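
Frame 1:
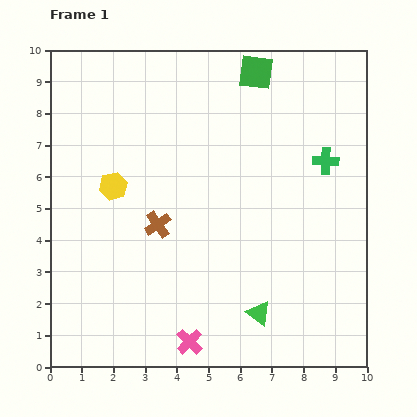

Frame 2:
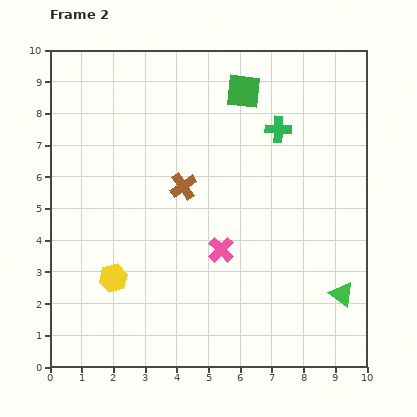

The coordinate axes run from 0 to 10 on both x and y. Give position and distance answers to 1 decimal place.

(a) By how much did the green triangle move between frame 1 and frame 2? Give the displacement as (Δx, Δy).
(2.6, 0.6)

The green triangle was at (6.6, 1.7) in frame 1 and (9.2, 2.3) in frame 2.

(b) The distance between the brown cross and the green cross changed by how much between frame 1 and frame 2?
-2.2

Distance in frame 1: 5.7. Distance in frame 2: 3.5.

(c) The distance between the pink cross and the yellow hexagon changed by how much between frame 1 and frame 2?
-2.0

Distance in frame 1: 5.5. Distance in frame 2: 3.5.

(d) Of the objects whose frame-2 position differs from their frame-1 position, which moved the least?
the green square

(moved 0.7)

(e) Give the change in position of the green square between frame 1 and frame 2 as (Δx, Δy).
(-0.4, -0.6)

The green square was at (6.5, 9.3) in frame 1 and (6.1, 8.7) in frame 2.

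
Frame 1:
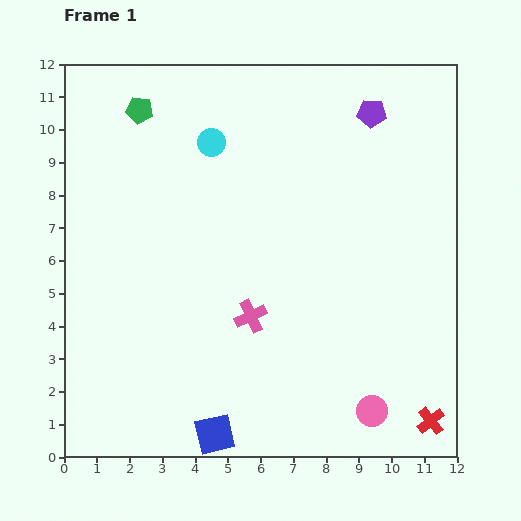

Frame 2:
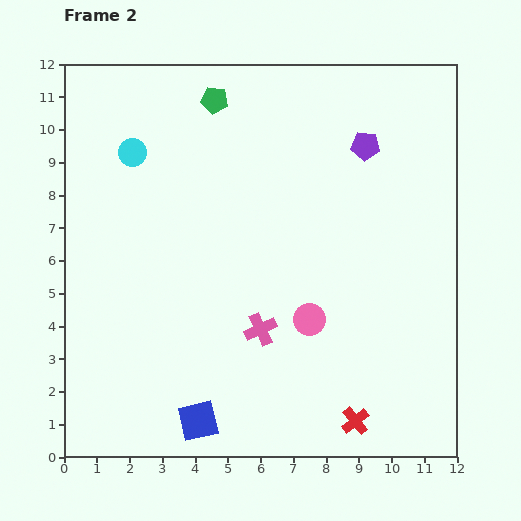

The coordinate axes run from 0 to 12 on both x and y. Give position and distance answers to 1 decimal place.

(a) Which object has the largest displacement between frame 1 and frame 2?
the pink circle

(moved 3.4; next 2.4)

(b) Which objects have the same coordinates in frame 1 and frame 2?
none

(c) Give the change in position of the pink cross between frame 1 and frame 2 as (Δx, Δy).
(0.3, -0.4)

The pink cross was at (5.7, 4.3) in frame 1 and (6.0, 3.9) in frame 2.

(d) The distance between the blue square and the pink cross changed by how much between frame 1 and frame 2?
-0.4

Distance in frame 1: 3.8. Distance in frame 2: 3.4.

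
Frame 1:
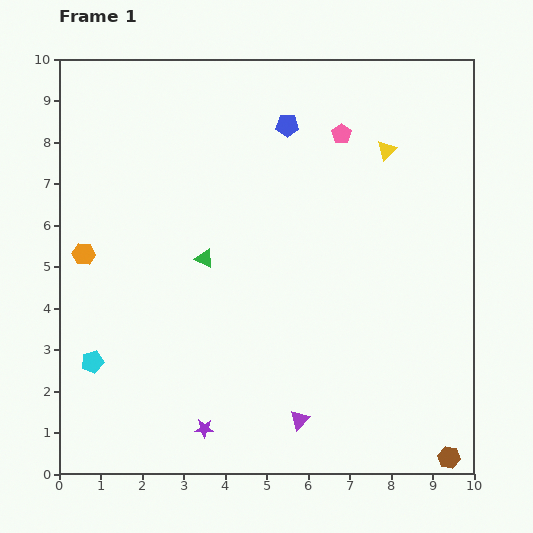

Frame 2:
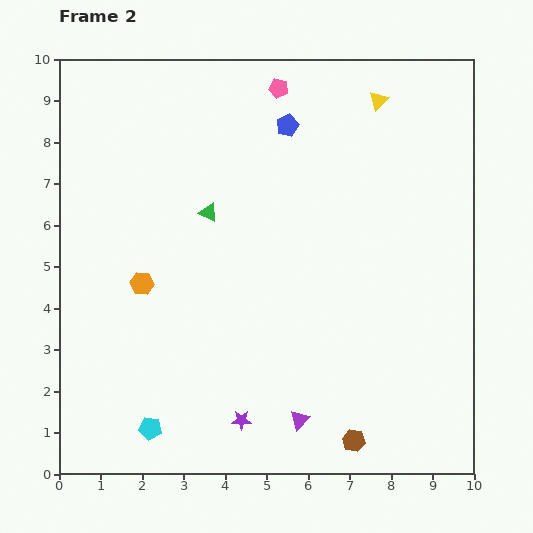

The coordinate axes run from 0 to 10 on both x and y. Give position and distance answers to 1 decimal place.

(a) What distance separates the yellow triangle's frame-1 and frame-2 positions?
1.2

The yellow triangle moved from (7.9, 7.8) to (7.7, 9.0), a distance of √(0.2² + 1.2²) ≈ 1.2.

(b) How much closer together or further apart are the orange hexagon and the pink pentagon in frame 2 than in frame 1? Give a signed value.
-1.1

Distance in frame 1: 6.8. Distance in frame 2: 5.7.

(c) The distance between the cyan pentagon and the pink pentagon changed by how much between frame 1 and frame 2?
+0.7

Distance in frame 1: 8.1. Distance in frame 2: 8.8.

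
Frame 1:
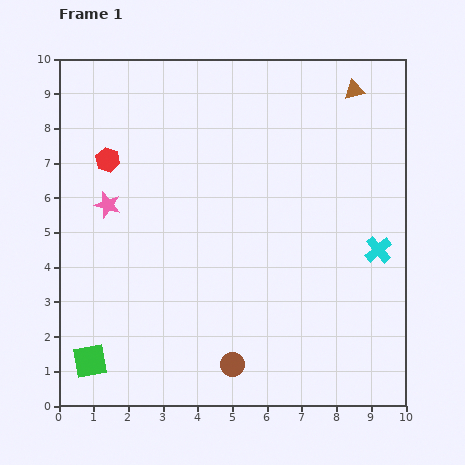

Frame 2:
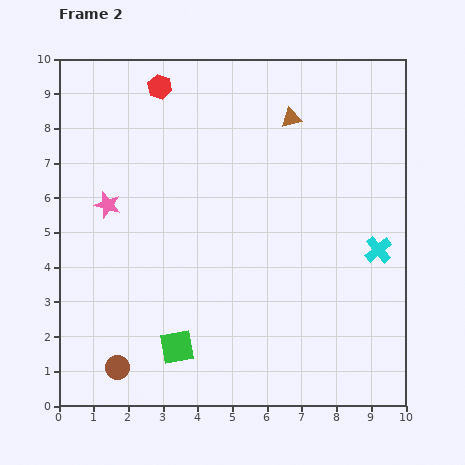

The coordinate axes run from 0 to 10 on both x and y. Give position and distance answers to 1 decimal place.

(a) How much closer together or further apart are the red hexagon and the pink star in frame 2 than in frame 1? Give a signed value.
+2.4

Distance in frame 1: 1.3. Distance in frame 2: 3.7.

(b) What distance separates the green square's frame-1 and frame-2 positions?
2.5

The green square moved from (0.9, 1.3) to (3.4, 1.7), a distance of √(2.5² + 0.4²) ≈ 2.5.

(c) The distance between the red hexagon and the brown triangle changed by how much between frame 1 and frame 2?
-3.5

Distance in frame 1: 7.4. Distance in frame 2: 3.9.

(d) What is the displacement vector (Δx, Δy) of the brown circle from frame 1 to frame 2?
(-3.3, -0.1)

The brown circle was at (5.0, 1.2) in frame 1 and (1.7, 1.1) in frame 2.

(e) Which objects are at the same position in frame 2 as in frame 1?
the cyan cross, the pink star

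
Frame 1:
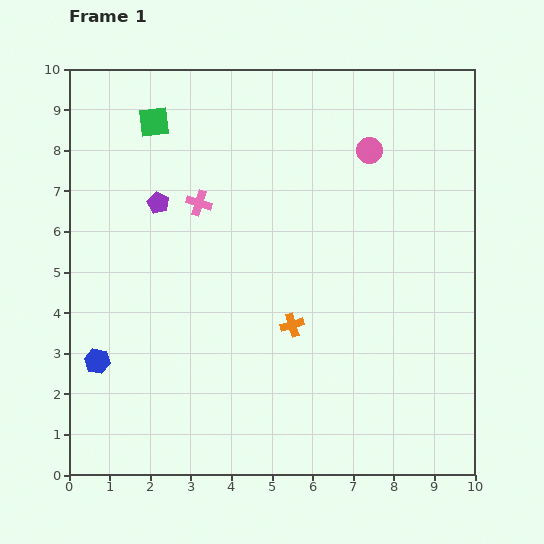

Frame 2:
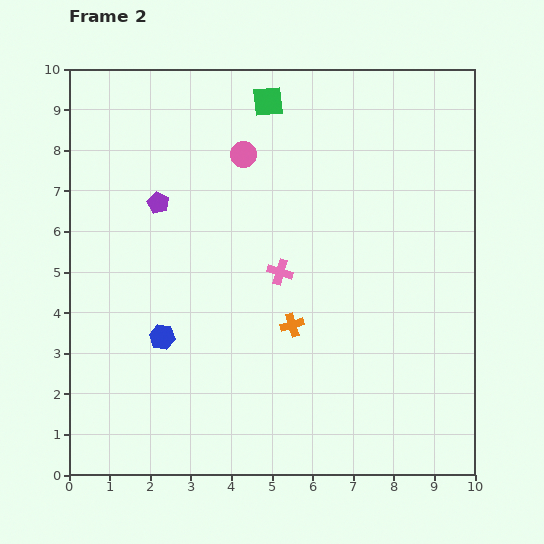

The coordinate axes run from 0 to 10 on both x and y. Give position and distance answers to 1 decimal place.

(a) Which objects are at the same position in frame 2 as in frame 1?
the purple pentagon, the orange cross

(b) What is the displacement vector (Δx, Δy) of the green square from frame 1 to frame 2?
(2.8, 0.5)

The green square was at (2.1, 8.7) in frame 1 and (4.9, 9.2) in frame 2.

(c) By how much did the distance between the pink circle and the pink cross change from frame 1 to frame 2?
-1.4

Distance in frame 1: 4.4. Distance in frame 2: 3.0.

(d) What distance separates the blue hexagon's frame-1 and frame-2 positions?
1.7

The blue hexagon moved from (0.7, 2.8) to (2.3, 3.4), a distance of √(1.6² + 0.6²) ≈ 1.7.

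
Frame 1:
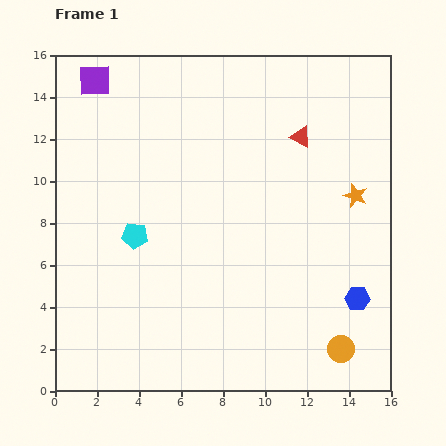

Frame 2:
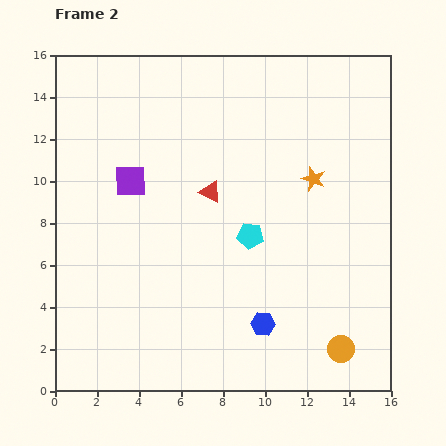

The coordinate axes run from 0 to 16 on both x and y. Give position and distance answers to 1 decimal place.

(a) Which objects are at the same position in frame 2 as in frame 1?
the orange circle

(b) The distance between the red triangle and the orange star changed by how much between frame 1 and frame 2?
+1.1

Distance in frame 1: 3.8. Distance in frame 2: 4.9.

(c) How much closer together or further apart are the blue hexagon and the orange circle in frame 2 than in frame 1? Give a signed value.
+1.4

Distance in frame 1: 2.5. Distance in frame 2: 3.9.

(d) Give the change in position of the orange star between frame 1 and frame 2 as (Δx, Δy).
(-2.0, 0.8)

The orange star was at (14.3, 9.3) in frame 1 and (12.3, 10.1) in frame 2.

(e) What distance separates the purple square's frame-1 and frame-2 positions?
5.1

The purple square moved from (1.9, 14.8) to (3.6, 10.0), a distance of √(1.7² + 4.8²) ≈ 5.1.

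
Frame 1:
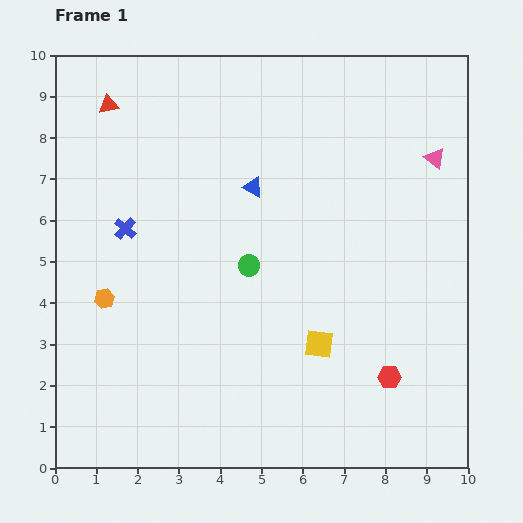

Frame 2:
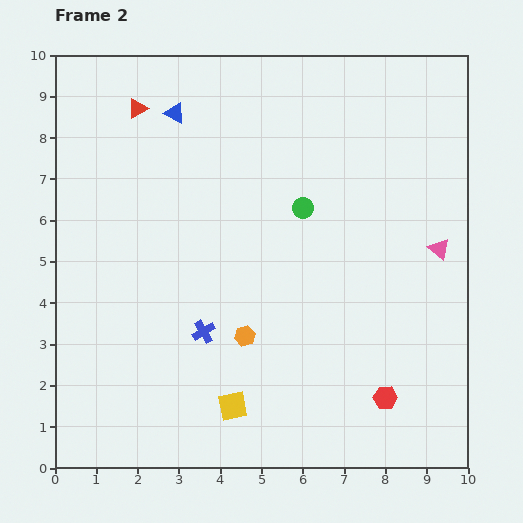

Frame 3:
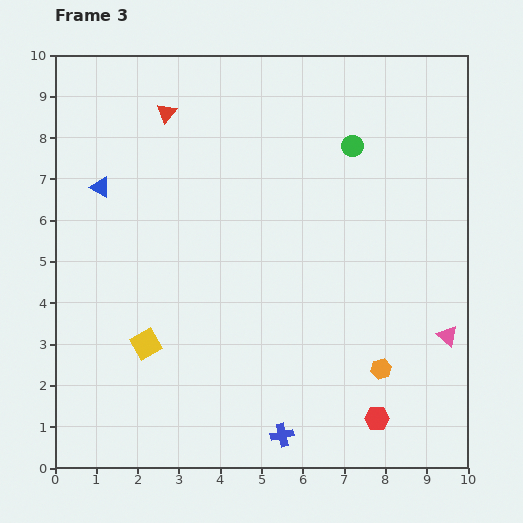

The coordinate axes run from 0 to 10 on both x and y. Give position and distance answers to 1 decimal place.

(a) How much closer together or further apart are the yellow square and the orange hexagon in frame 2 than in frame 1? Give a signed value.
-3.6

Distance in frame 1: 5.3. Distance in frame 2: 1.7.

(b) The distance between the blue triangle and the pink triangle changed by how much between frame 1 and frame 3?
+4.6

Distance in frame 1: 4.5. Distance in frame 3: 9.1.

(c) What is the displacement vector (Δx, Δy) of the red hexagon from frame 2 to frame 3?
(-0.2, -0.5)

The red hexagon was at (8.0, 1.7) in frame 2 and (7.8, 1.2) in frame 3.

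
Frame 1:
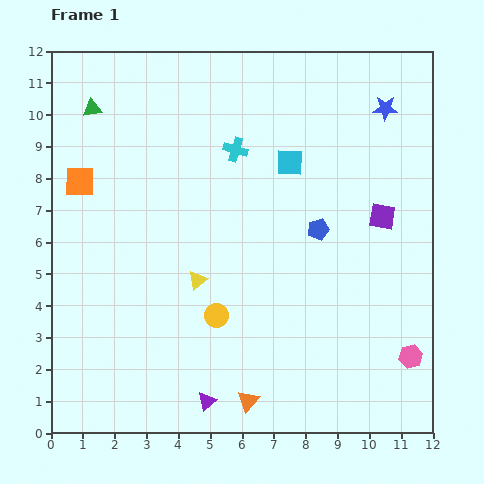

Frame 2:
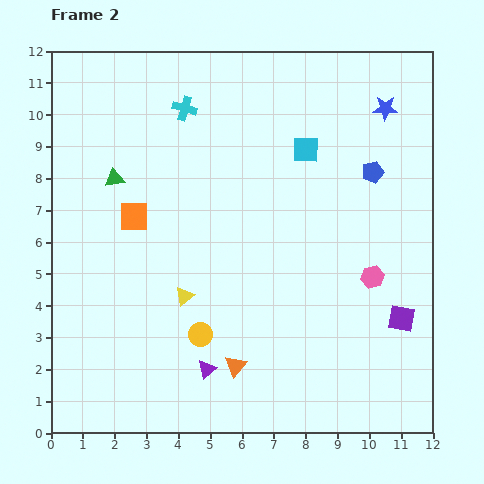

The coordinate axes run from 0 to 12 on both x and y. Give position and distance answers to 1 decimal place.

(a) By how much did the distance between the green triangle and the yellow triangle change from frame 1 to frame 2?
-2.0

Distance in frame 1: 6.3. Distance in frame 2: 4.3.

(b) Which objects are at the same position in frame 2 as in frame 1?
the blue star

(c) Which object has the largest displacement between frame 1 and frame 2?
the purple square

(moved 3.3; next 2.8)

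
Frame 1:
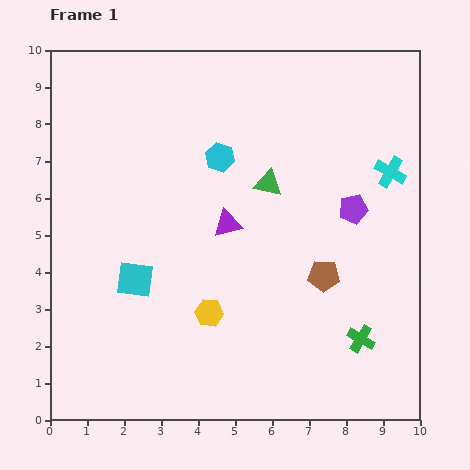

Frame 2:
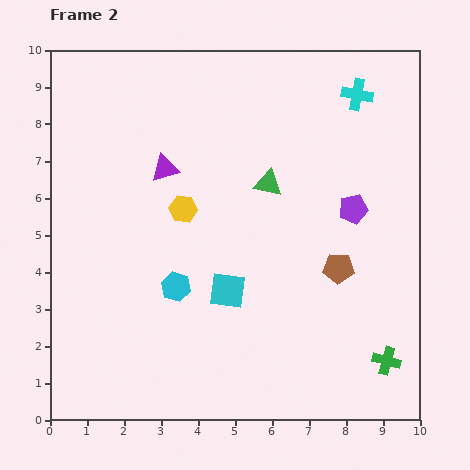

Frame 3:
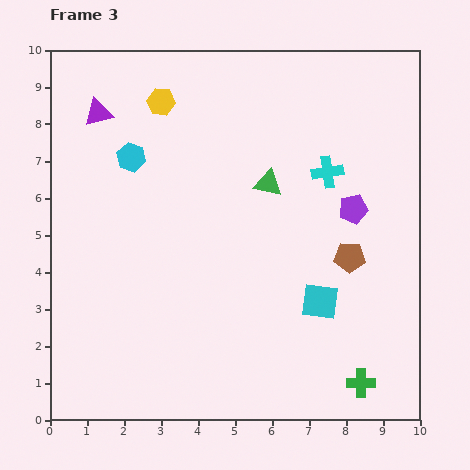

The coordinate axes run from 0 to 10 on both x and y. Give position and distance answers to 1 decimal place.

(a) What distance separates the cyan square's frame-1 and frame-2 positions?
2.5

The cyan square moved from (2.3, 3.8) to (4.8, 3.5), a distance of √(2.5² + 0.3²) ≈ 2.5.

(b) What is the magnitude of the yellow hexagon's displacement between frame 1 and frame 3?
5.8

The yellow hexagon moved from (4.3, 2.9) to (3.0, 8.6), a distance of √(1.3² + 5.7²) ≈ 5.8.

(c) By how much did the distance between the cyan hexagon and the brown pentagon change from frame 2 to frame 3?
+2.1

Distance in frame 2: 4.4. Distance in frame 3: 6.5.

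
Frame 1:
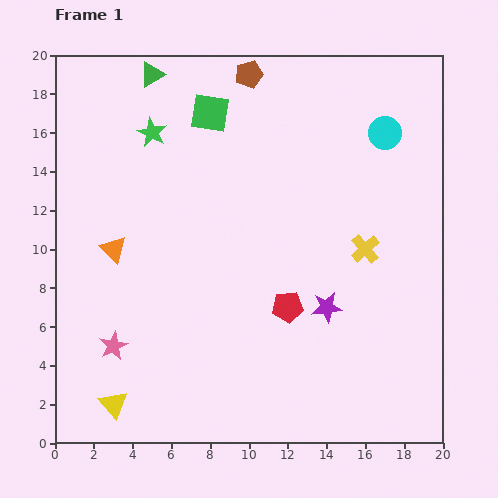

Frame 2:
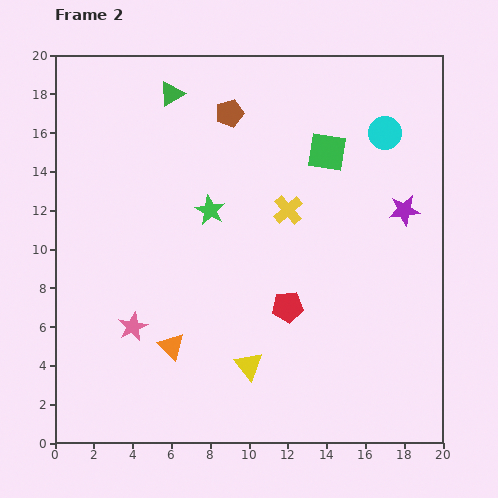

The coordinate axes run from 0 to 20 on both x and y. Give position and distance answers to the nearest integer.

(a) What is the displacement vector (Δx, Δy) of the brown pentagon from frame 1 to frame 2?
(-1, -2)

The brown pentagon was at (10, 19) in frame 1 and (9, 17) in frame 2.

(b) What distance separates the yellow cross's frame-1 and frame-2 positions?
4

The yellow cross moved from (16, 10) to (12, 12), a distance of √(4² + 2²) ≈ 4.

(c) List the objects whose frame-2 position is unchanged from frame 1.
the red pentagon, the cyan circle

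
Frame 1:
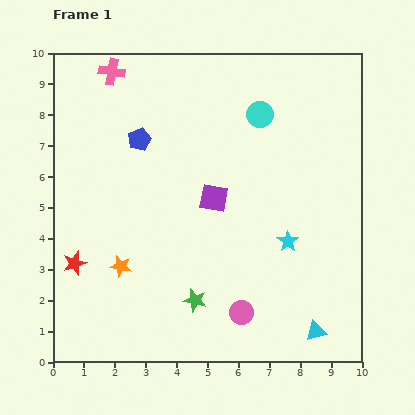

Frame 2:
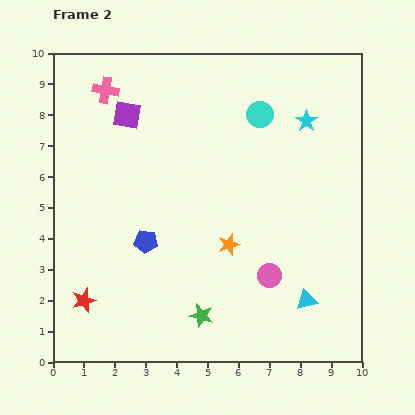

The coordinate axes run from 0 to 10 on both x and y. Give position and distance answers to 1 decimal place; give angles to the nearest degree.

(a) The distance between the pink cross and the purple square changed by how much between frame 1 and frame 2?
-4.2

Distance in frame 1: 5.3. Distance in frame 2: 1.1.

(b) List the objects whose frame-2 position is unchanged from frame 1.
the cyan circle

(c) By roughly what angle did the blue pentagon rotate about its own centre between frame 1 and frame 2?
30° clockwise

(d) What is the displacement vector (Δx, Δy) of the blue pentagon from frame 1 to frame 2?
(0.2, -3.3)

The blue pentagon was at (2.8, 7.2) in frame 1 and (3.0, 3.9) in frame 2.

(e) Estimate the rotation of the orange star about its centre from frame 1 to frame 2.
28° counter-clockwise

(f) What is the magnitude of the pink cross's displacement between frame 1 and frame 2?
0.6

The pink cross moved from (1.9, 9.4) to (1.7, 8.8), a distance of √(0.2² + 0.6²) ≈ 0.6.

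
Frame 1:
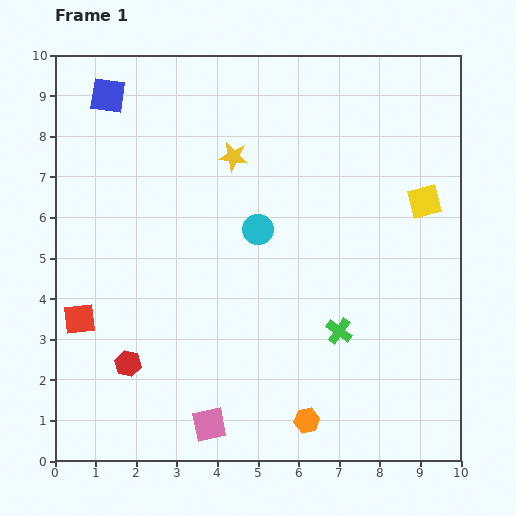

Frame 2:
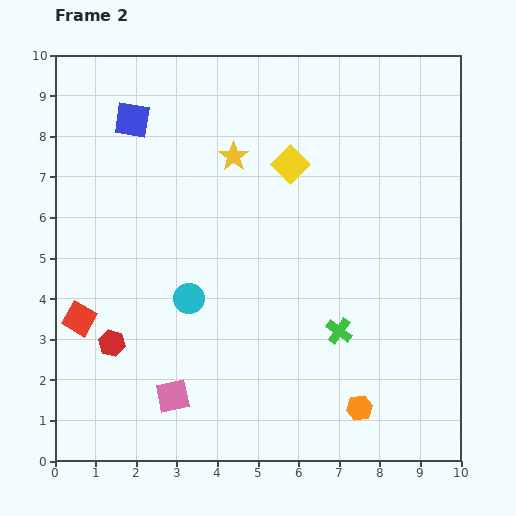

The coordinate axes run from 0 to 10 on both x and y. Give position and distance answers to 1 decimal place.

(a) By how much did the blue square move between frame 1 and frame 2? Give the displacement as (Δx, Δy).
(0.6, -0.6)

The blue square was at (1.3, 9.0) in frame 1 and (1.9, 8.4) in frame 2.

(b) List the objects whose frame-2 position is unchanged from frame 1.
the red square, the green cross, the yellow star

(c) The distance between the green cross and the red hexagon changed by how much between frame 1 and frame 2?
+0.3

Distance in frame 1: 5.3. Distance in frame 2: 5.6.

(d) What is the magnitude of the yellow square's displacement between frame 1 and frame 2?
3.4

The yellow square moved from (9.1, 6.4) to (5.8, 7.3), a distance of √(3.3² + 0.9²) ≈ 3.4.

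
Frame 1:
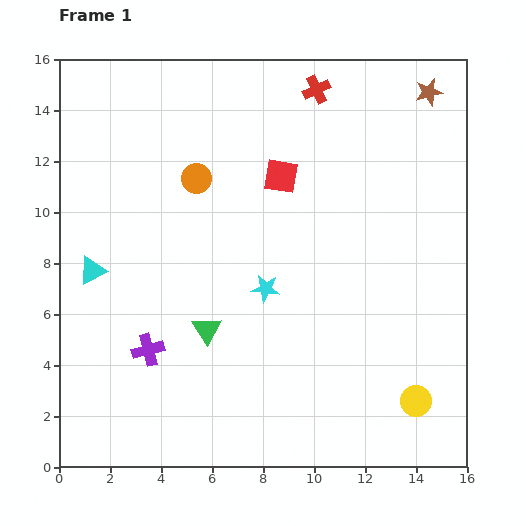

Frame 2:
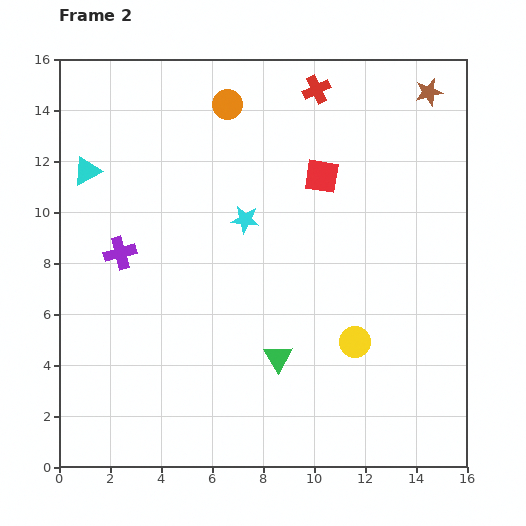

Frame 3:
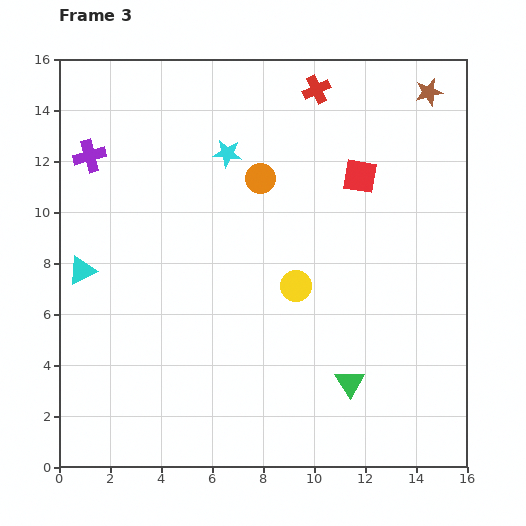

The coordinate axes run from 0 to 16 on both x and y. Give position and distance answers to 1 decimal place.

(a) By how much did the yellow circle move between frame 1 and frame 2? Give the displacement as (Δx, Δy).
(-2.4, 2.3)

The yellow circle was at (14.0, 2.6) in frame 1 and (11.6, 4.9) in frame 2.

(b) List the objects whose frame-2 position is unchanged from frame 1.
the brown star, the red cross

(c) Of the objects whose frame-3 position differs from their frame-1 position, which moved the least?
the cyan triangle

(moved 0.4)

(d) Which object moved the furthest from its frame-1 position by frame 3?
the purple cross

(moved 7.9; next 6.5)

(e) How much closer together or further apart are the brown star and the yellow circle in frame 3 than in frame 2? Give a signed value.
-1.0

Distance in frame 2: 10.2. Distance in frame 3: 9.2.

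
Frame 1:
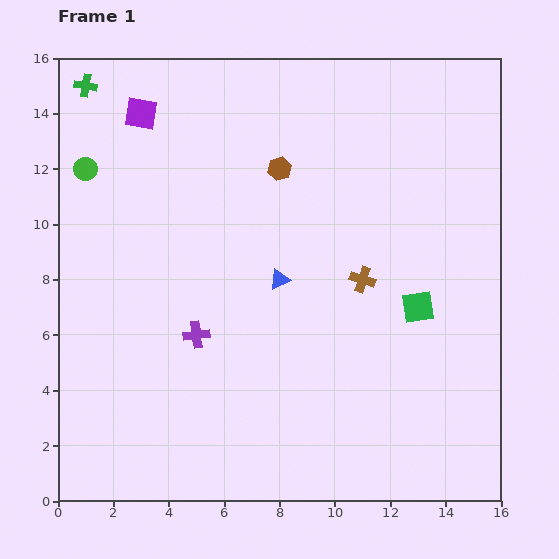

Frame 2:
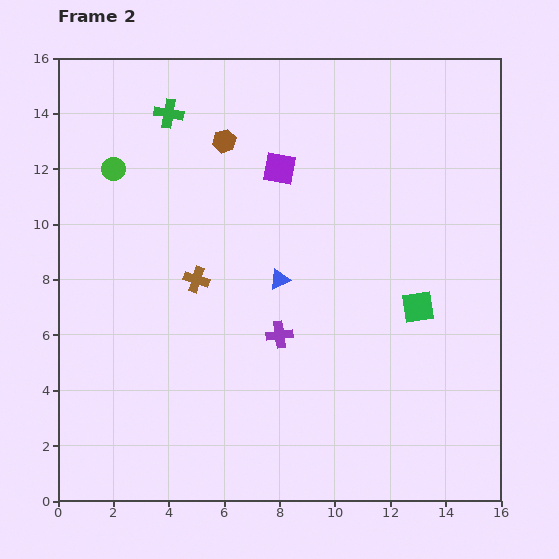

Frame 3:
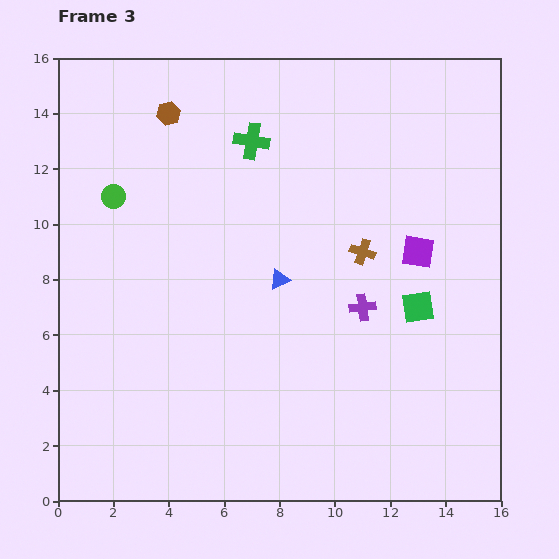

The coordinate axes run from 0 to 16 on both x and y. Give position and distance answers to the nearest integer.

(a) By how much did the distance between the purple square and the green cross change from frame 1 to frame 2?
+2

Distance in frame 1: 2. Distance in frame 2: 4.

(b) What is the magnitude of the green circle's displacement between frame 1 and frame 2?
1

The green circle moved from (1, 12) to (2, 12), a distance of √(1² + 0²) ≈ 1.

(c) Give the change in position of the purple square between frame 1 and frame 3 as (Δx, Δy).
(10, -5)

The purple square was at (3, 14) in frame 1 and (13, 9) in frame 3.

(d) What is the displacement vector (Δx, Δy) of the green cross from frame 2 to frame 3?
(3, -1)

The green cross was at (4, 14) in frame 2 and (7, 13) in frame 3.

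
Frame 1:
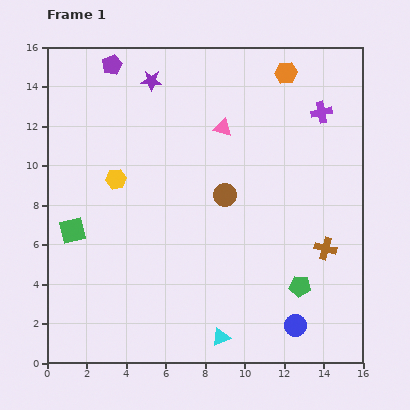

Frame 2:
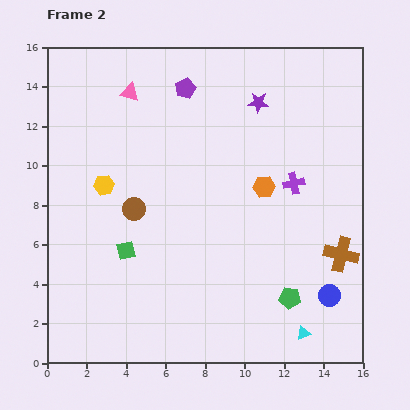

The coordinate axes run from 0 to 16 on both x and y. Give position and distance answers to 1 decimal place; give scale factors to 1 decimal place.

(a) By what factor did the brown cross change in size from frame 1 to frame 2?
1.6×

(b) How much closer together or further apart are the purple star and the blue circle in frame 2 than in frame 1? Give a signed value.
-4.0

Distance in frame 1: 14.4. Distance in frame 2: 10.4.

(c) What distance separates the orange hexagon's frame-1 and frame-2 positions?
5.9

The orange hexagon moved from (12.1, 14.7) to (11.0, 8.9), a distance of √(1.1² + 5.8²) ≈ 5.9.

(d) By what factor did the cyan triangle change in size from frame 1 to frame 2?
0.8×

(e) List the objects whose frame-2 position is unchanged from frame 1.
none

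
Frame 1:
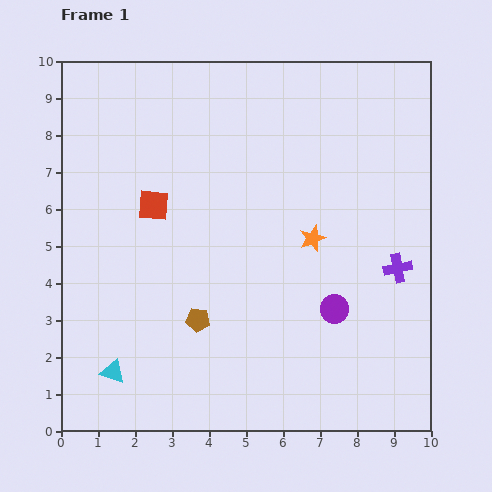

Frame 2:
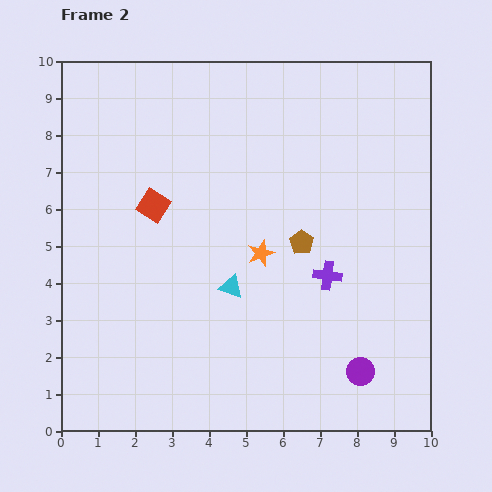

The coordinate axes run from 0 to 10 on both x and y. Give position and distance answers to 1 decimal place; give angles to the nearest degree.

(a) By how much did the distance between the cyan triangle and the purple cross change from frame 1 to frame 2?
-5.6

Distance in frame 1: 8.2. Distance in frame 2: 2.6.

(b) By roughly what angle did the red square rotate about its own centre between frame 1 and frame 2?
27° clockwise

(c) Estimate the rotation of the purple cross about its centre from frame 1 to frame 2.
19° clockwise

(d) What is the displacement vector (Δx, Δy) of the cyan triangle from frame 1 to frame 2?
(3.2, 2.3)

The cyan triangle was at (1.4, 1.6) in frame 1 and (4.6, 3.9) in frame 2.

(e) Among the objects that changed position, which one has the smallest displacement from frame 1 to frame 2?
the orange star

(moved 1.5)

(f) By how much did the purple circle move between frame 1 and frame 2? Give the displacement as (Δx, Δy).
(0.7, -1.7)

The purple circle was at (7.4, 3.3) in frame 1 and (8.1, 1.6) in frame 2.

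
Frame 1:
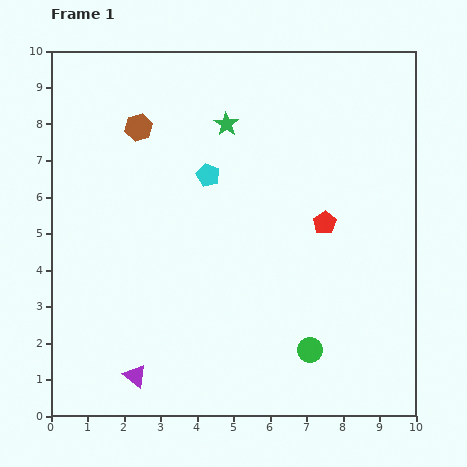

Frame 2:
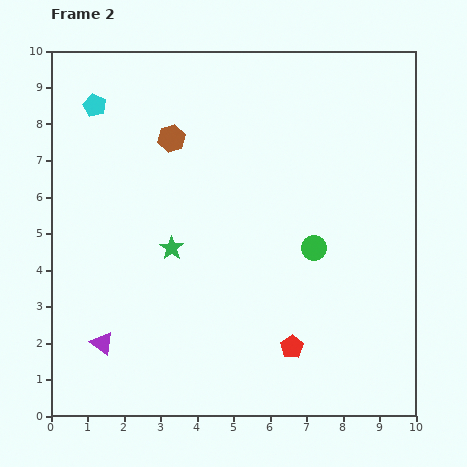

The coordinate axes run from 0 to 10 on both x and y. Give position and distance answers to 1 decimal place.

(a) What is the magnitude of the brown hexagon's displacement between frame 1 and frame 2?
0.9

The brown hexagon moved from (2.4, 7.9) to (3.3, 7.6), a distance of √(0.9² + 0.3²) ≈ 0.9.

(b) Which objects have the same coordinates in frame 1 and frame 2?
none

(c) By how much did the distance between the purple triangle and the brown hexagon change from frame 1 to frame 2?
-0.9

Distance in frame 1: 6.8. Distance in frame 2: 5.9.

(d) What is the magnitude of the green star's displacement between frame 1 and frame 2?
3.7

The green star moved from (4.8, 8.0) to (3.3, 4.6), a distance of √(1.5² + 3.4²) ≈ 3.7.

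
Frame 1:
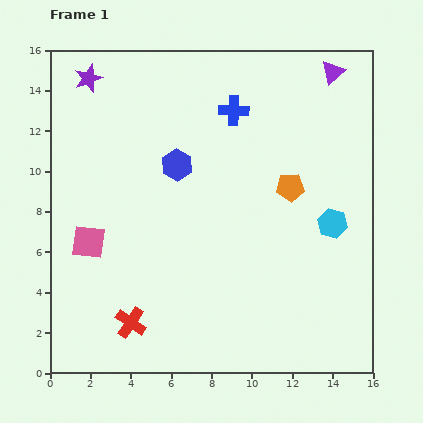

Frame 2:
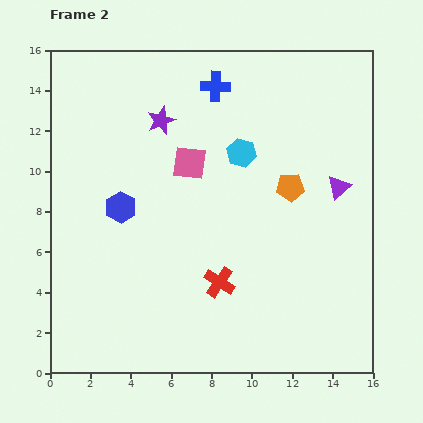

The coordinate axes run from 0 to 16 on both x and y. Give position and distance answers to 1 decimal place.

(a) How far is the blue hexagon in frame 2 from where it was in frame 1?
3.5

The blue hexagon moved from (6.3, 10.3) to (3.5, 8.2), a distance of √(2.8² + 2.1²) ≈ 3.5.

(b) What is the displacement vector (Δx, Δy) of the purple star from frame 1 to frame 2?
(3.6, -2.1)

The purple star was at (1.9, 14.6) in frame 1 and (5.5, 12.5) in frame 2.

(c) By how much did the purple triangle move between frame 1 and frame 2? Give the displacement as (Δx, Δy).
(0.3, -5.7)

The purple triangle was at (14.0, 14.9) in frame 1 and (14.3, 9.2) in frame 2.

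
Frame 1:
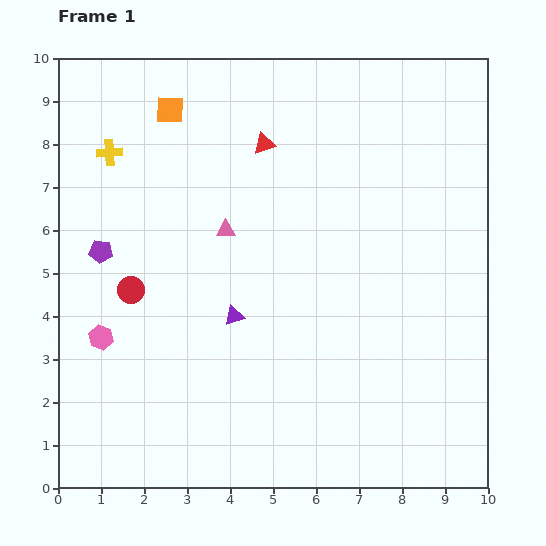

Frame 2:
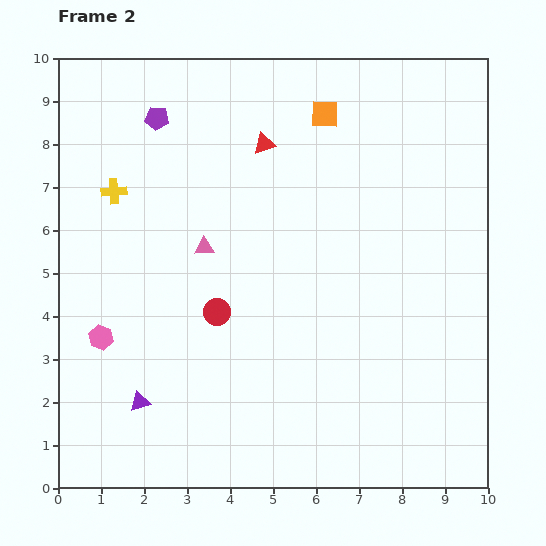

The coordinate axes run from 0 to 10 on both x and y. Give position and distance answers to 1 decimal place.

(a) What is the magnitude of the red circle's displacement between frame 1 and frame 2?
2.1

The red circle moved from (1.7, 4.6) to (3.7, 4.1), a distance of √(2.0² + 0.5²) ≈ 2.1.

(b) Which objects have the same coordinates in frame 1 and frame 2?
the pink hexagon, the red triangle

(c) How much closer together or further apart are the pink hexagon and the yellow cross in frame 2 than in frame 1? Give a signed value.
-0.9

Distance in frame 1: 4.3. Distance in frame 2: 3.4.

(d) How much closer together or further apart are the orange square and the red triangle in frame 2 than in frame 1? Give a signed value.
-0.7

Distance in frame 1: 2.3. Distance in frame 2: 1.6.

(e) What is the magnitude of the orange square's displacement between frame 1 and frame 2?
3.6

The orange square moved from (2.6, 8.8) to (6.2, 8.7), a distance of √(3.6² + 0.1²) ≈ 3.6.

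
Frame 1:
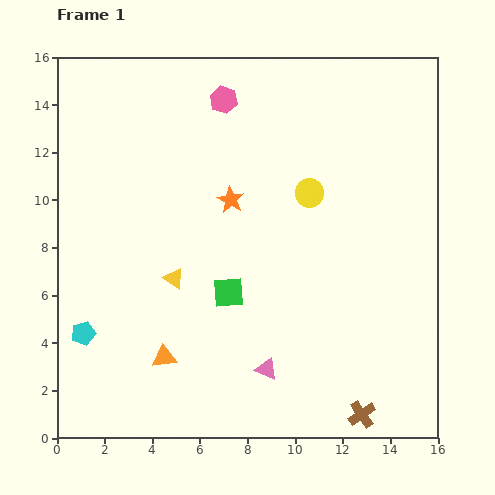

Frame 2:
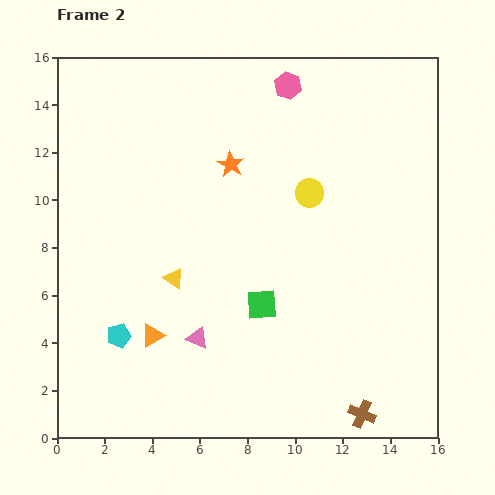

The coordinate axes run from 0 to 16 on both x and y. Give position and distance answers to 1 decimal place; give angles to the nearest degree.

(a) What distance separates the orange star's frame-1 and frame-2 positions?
1.5

The orange star moved from (7.3, 10.0) to (7.3, 11.5), a distance of √(0.0² + 1.5²) ≈ 1.5.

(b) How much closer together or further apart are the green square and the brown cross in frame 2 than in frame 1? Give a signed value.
-1.4

Distance in frame 1: 7.6. Distance in frame 2: 6.2.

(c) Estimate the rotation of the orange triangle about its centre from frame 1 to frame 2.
23° counter-clockwise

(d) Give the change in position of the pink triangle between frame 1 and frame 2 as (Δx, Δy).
(-2.9, 1.3)

The pink triangle was at (8.8, 2.9) in frame 1 and (5.9, 4.2) in frame 2.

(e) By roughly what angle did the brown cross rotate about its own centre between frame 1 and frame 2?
33° counter-clockwise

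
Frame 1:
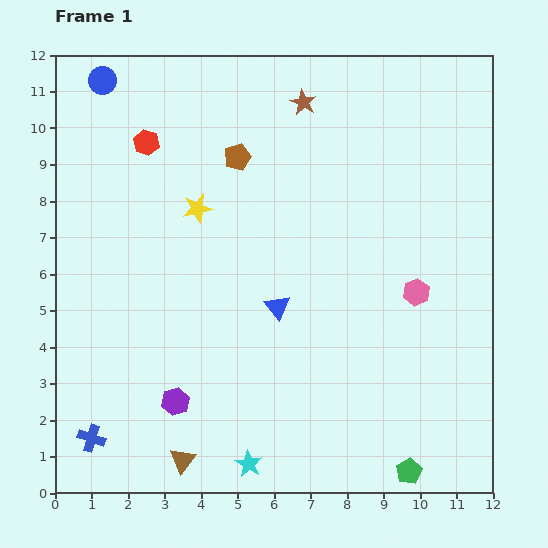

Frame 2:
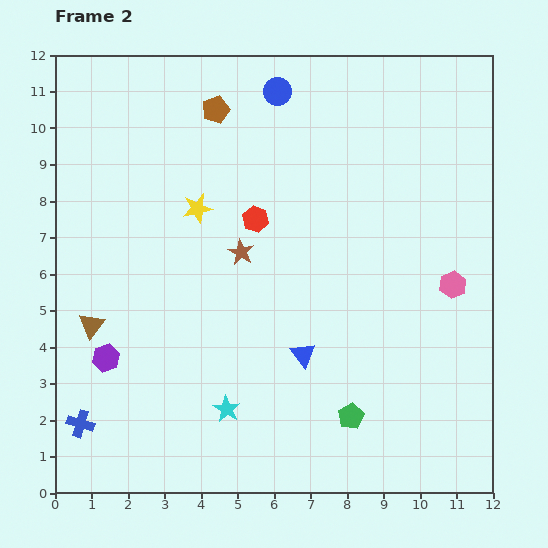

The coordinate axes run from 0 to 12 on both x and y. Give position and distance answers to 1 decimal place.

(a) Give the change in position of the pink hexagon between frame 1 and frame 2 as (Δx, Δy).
(1.0, 0.2)

The pink hexagon was at (9.9, 5.5) in frame 1 and (10.9, 5.7) in frame 2.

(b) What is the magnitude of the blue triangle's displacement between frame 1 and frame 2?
1.5

The blue triangle moved from (6.1, 5.1) to (6.8, 3.8), a distance of √(0.7² + 1.3²) ≈ 1.5.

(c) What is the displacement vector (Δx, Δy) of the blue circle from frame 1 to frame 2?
(4.8, -0.3)

The blue circle was at (1.3, 11.3) in frame 1 and (6.1, 11.0) in frame 2.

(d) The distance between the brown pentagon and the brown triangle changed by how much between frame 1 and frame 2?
-1.6

Distance in frame 1: 8.4. Distance in frame 2: 6.8.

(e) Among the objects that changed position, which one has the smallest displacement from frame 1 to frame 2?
the blue cross

(moved 0.5)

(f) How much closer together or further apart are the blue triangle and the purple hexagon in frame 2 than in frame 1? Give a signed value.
+1.6

Distance in frame 1: 3.8. Distance in frame 2: 5.4.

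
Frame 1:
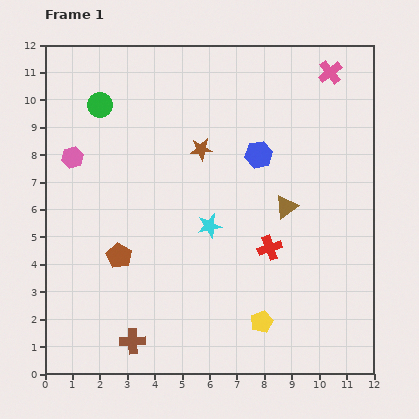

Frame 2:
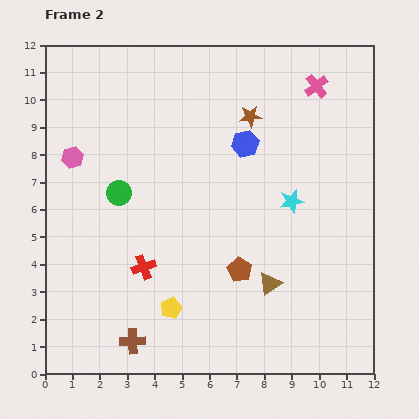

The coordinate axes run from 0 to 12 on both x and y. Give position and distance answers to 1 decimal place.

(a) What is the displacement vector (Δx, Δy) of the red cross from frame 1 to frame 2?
(-4.6, -0.7)

The red cross was at (8.2, 4.6) in frame 1 and (3.6, 3.9) in frame 2.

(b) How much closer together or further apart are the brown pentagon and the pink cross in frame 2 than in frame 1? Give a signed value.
-2.9

Distance in frame 1: 10.2. Distance in frame 2: 7.3.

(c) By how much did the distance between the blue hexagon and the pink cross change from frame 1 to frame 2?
-0.7

Distance in frame 1: 4.0. Distance in frame 2: 3.3.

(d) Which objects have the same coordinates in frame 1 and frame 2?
the pink hexagon, the brown cross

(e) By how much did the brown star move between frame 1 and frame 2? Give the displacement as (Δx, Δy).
(1.8, 1.2)

The brown star was at (5.7, 8.2) in frame 1 and (7.5, 9.4) in frame 2.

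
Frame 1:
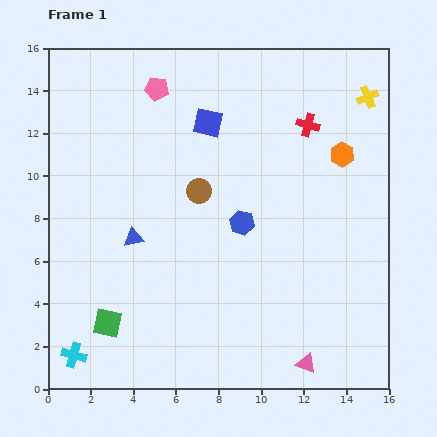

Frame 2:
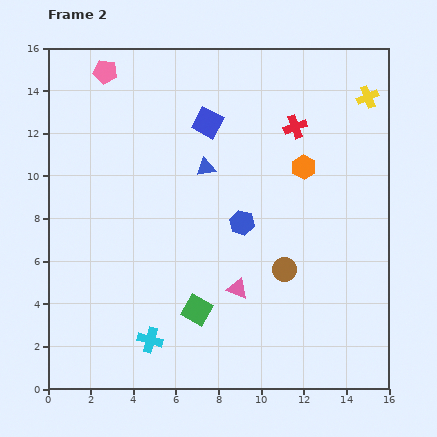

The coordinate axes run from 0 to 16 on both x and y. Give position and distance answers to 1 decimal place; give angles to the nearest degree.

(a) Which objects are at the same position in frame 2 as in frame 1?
the yellow cross, the blue square, the blue hexagon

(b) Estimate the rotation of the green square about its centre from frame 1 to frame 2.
18° clockwise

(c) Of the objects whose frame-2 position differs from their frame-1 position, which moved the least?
the red cross

(moved 0.6)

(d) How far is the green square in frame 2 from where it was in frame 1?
4.2

The green square moved from (2.8, 3.1) to (7.0, 3.7), a distance of √(4.2² + 0.6²) ≈ 4.2.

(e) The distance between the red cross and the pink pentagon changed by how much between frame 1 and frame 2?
+2.0

Distance in frame 1: 7.3. Distance in frame 2: 9.3.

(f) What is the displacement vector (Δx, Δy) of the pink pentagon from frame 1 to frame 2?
(-2.4, 0.8)

The pink pentagon was at (5.1, 14.1) in frame 1 and (2.7, 14.9) in frame 2.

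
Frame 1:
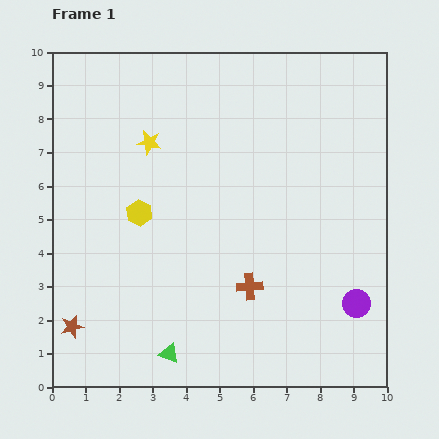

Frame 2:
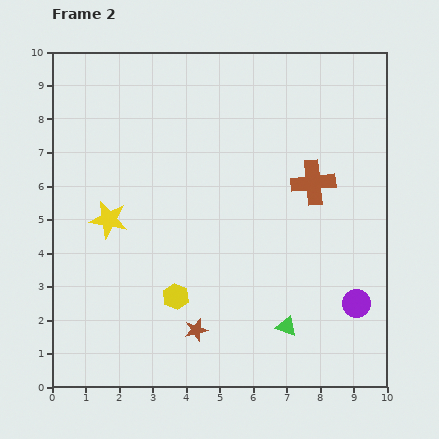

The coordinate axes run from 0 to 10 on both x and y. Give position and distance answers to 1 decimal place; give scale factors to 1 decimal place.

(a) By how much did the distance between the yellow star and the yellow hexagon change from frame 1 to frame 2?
+0.9

Distance in frame 1: 2.1. Distance in frame 2: 3.0.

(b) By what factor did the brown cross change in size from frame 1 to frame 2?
1.7×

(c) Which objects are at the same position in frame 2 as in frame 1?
the purple circle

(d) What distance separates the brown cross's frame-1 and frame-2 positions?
3.6

The brown cross moved from (5.9, 3.0) to (7.8, 6.1), a distance of √(1.9² + 3.1²) ≈ 3.6.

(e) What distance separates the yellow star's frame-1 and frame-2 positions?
2.6

The yellow star moved from (2.9, 7.3) to (1.7, 5.0), a distance of √(1.2² + 2.3²) ≈ 2.6.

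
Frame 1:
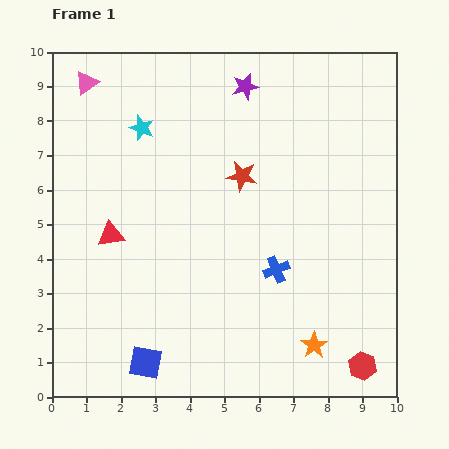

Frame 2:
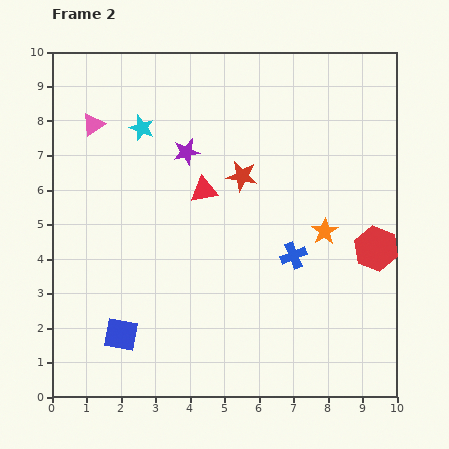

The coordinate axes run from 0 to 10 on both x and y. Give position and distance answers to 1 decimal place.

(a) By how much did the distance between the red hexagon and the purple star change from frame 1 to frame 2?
-2.6

Distance in frame 1: 8.8. Distance in frame 2: 6.2.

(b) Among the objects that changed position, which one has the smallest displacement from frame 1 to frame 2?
the blue cross

(moved 0.6)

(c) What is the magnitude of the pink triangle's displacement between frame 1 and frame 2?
1.2

The pink triangle moved from (1.0, 9.1) to (1.2, 7.9), a distance of √(0.2² + 1.2²) ≈ 1.2.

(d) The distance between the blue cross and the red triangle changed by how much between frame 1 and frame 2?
-1.7

Distance in frame 1: 4.9. Distance in frame 2: 3.2.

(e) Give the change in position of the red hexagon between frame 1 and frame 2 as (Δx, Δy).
(0.4, 3.4)

The red hexagon was at (9.0, 0.9) in frame 1 and (9.4, 4.3) in frame 2.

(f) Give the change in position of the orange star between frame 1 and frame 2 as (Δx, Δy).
(0.3, 3.3)

The orange star was at (7.6, 1.5) in frame 1 and (7.9, 4.8) in frame 2.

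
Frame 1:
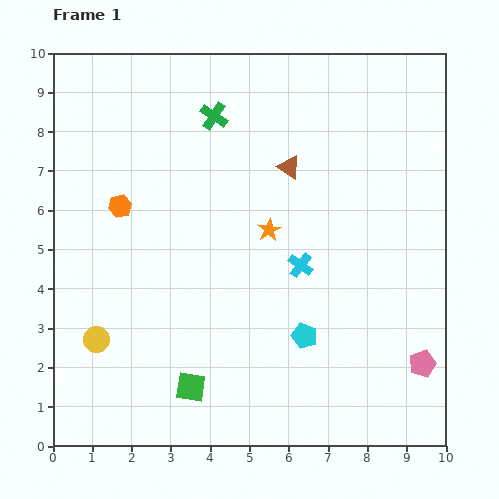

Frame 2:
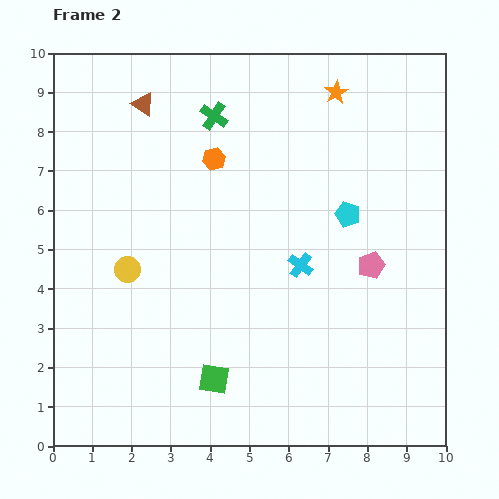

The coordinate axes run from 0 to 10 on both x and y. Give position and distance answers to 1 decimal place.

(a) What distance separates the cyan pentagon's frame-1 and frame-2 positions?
3.3

The cyan pentagon moved from (6.4, 2.8) to (7.5, 5.9), a distance of √(1.1² + 3.1²) ≈ 3.3.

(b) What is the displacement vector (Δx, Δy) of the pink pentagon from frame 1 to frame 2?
(-1.3, 2.5)

The pink pentagon was at (9.4, 2.1) in frame 1 and (8.1, 4.6) in frame 2.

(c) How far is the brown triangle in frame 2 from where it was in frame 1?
4.0

The brown triangle moved from (6.0, 7.1) to (2.3, 8.7), a distance of √(3.7² + 1.6²) ≈ 4.0.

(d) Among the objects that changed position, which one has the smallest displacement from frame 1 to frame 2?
the green square

(moved 0.6)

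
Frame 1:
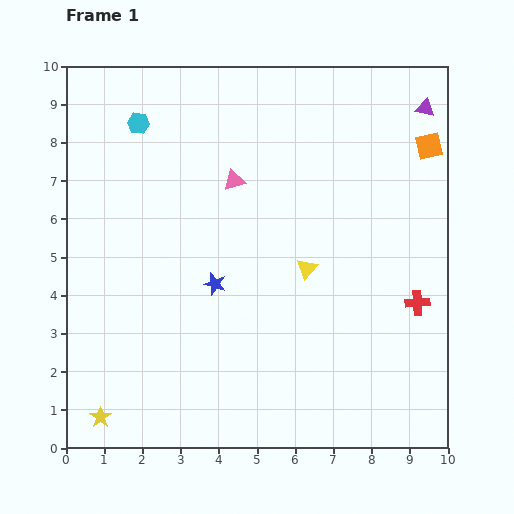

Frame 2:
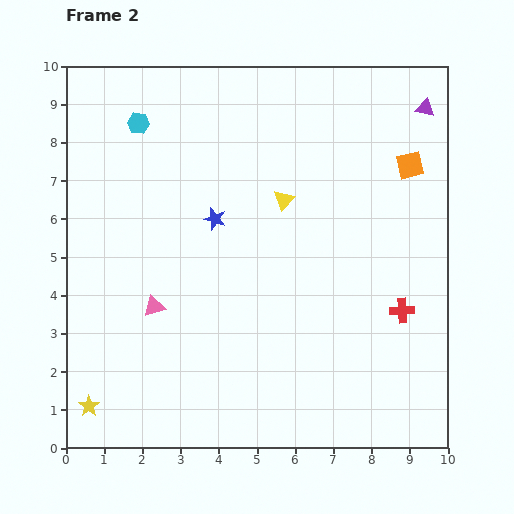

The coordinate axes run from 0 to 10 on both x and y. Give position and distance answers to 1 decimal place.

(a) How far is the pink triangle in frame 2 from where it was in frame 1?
3.9

The pink triangle moved from (4.4, 7.0) to (2.3, 3.7), a distance of √(2.1² + 3.3²) ≈ 3.9.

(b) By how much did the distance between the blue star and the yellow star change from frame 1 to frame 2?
+1.3

Distance in frame 1: 4.6. Distance in frame 2: 5.9.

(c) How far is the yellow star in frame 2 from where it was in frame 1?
0.4

The yellow star moved from (0.9, 0.8) to (0.6, 1.1), a distance of √(0.3² + 0.3²) ≈ 0.4.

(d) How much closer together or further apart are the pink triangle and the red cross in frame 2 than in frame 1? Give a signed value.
+0.7

Distance in frame 1: 5.8. Distance in frame 2: 6.5.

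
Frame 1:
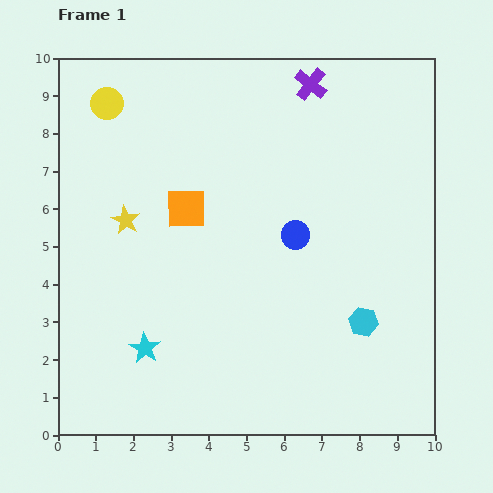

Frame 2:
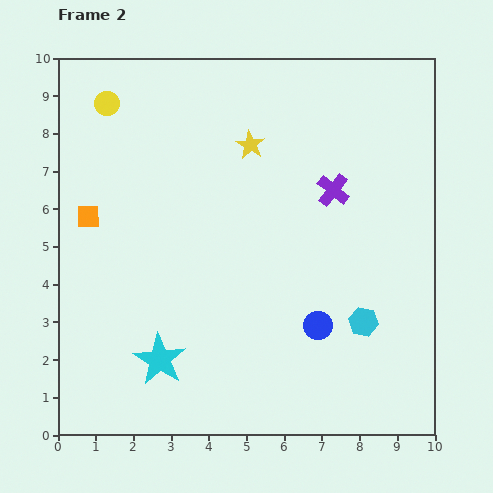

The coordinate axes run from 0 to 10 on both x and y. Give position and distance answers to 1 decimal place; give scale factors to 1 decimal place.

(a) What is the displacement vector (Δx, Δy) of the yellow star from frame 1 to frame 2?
(3.3, 2.0)

The yellow star was at (1.8, 5.7) in frame 1 and (5.1, 7.7) in frame 2.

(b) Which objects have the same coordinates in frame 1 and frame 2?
the cyan hexagon, the yellow circle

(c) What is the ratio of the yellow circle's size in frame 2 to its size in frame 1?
0.8×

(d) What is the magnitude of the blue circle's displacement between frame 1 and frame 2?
2.5

The blue circle moved from (6.3, 5.3) to (6.9, 2.9), a distance of √(0.6² + 2.4²) ≈ 2.5.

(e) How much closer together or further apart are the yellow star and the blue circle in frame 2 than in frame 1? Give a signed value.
+0.6

Distance in frame 1: 4.5. Distance in frame 2: 5.1.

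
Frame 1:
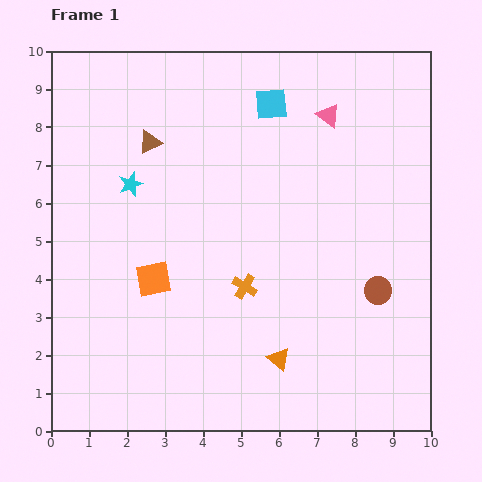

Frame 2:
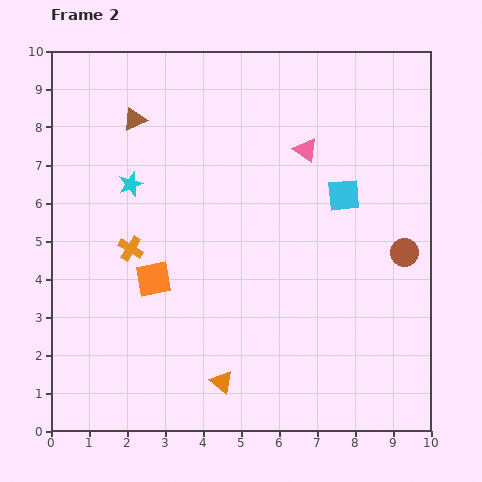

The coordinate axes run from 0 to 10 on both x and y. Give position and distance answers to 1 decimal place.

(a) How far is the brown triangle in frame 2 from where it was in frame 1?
0.7

The brown triangle moved from (2.6, 7.6) to (2.2, 8.2), a distance of √(0.4² + 0.6²) ≈ 0.7.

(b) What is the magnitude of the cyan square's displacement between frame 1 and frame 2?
3.1

The cyan square moved from (5.8, 8.6) to (7.7, 6.2), a distance of √(1.9² + 2.4²) ≈ 3.1.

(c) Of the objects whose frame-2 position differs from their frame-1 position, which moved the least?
the brown triangle

(moved 0.7)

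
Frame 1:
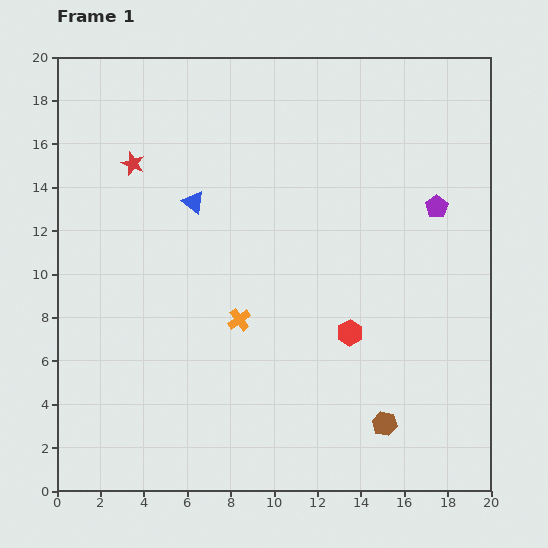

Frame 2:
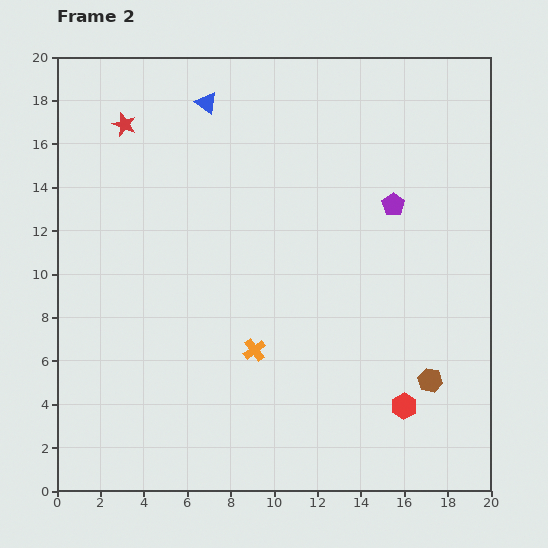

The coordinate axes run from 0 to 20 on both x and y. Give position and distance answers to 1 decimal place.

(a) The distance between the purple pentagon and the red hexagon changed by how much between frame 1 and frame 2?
+2.3

Distance in frame 1: 7.0. Distance in frame 2: 9.3.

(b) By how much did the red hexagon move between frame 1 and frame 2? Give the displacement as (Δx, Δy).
(2.5, -3.4)

The red hexagon was at (13.5, 7.3) in frame 1 and (16.0, 3.9) in frame 2.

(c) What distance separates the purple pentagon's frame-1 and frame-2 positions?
2.0

The purple pentagon moved from (17.5, 13.1) to (15.5, 13.2), a distance of √(2.0² + 0.1²) ≈ 2.0.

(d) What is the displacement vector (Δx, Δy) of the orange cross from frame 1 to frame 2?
(0.7, -1.4)

The orange cross was at (8.4, 7.9) in frame 1 and (9.1, 6.5) in frame 2.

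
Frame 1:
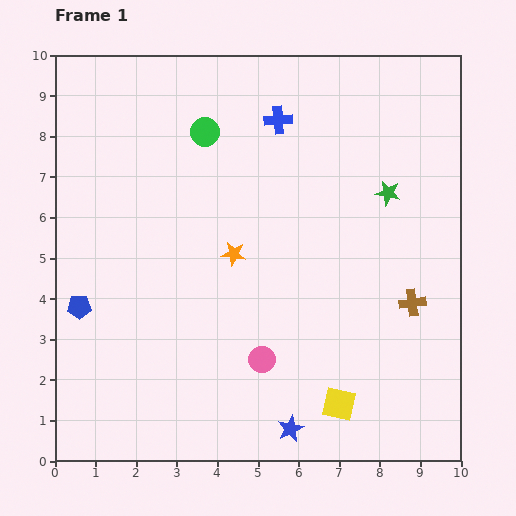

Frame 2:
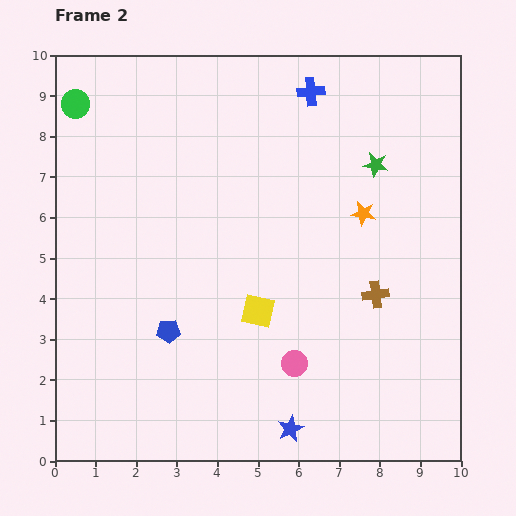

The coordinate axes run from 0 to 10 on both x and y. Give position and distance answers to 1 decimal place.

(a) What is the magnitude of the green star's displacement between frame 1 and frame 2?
0.8

The green star moved from (8.2, 6.6) to (7.9, 7.3), a distance of √(0.3² + 0.7²) ≈ 0.8.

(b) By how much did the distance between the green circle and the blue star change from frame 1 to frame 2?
+2.0

Distance in frame 1: 7.6. Distance in frame 2: 9.6.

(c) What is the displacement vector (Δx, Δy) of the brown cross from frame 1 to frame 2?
(-0.9, 0.2)

The brown cross was at (8.8, 3.9) in frame 1 and (7.9, 4.1) in frame 2.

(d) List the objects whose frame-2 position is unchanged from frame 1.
the blue star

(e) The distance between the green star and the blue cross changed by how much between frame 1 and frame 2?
-0.8

Distance in frame 1: 3.2. Distance in frame 2: 2.4.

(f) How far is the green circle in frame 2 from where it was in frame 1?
3.3

The green circle moved from (3.7, 8.1) to (0.5, 8.8), a distance of √(3.2² + 0.7²) ≈ 3.3.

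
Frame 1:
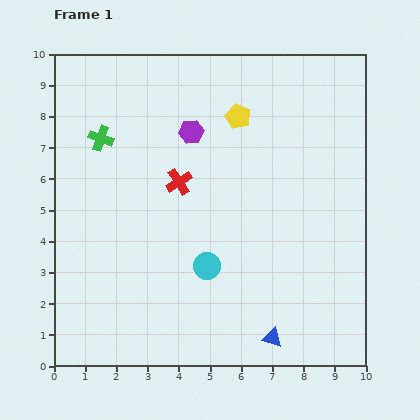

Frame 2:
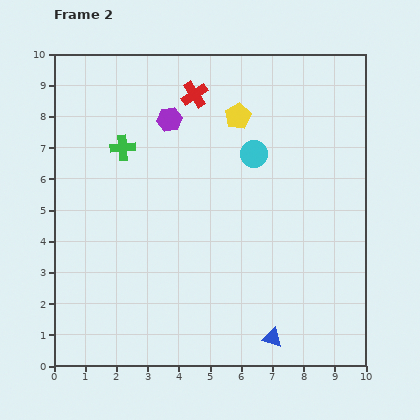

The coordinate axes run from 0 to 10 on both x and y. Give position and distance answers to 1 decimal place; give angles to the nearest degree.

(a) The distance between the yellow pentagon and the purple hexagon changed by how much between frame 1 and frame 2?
+0.6

Distance in frame 1: 1.6. Distance in frame 2: 2.2.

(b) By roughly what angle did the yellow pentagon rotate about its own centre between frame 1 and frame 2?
20° clockwise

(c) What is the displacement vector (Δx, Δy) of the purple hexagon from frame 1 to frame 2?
(-0.7, 0.4)

The purple hexagon was at (4.4, 7.5) in frame 1 and (3.7, 7.9) in frame 2.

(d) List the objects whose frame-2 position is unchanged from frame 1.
the yellow pentagon, the blue triangle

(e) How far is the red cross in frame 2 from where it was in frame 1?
2.8

The red cross moved from (4.0, 5.9) to (4.5, 8.7), a distance of √(0.5² + 2.8²) ≈ 2.8.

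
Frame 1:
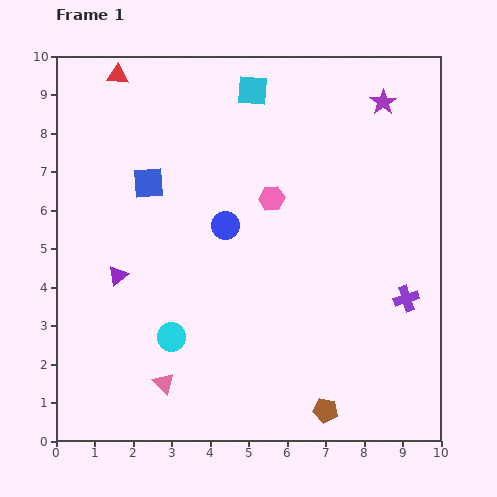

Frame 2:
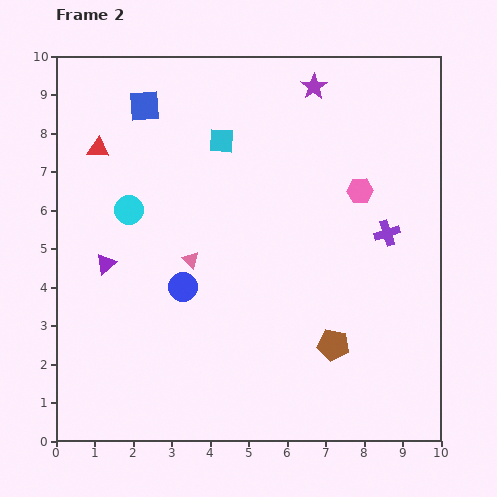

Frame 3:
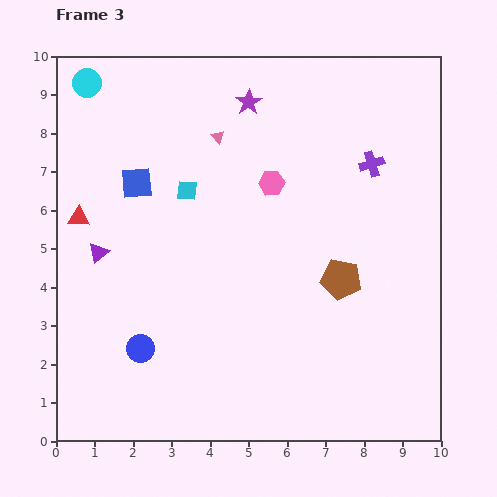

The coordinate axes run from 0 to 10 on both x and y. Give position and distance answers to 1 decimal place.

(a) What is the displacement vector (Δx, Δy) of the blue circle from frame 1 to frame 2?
(-1.1, -1.6)

The blue circle was at (4.4, 5.6) in frame 1 and (3.3, 4.0) in frame 2.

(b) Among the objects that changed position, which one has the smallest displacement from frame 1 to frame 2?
the purple triangle

(moved 0.4)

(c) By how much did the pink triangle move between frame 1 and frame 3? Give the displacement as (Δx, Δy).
(1.4, 6.4)

The pink triangle was at (2.8, 1.5) in frame 1 and (4.2, 7.9) in frame 3.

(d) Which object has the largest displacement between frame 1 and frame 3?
the cyan circle

(moved 7.0; next 6.6)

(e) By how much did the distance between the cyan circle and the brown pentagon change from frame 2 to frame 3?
+1.9

Distance in frame 2: 6.4. Distance in frame 3: 8.3.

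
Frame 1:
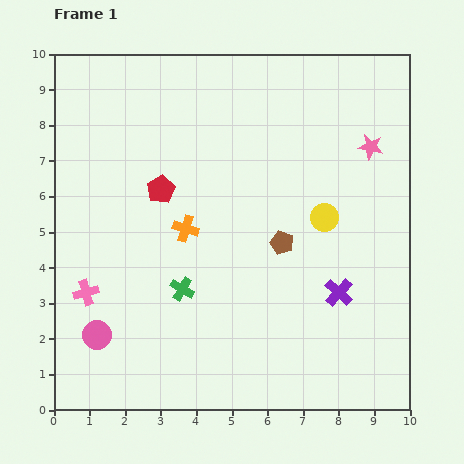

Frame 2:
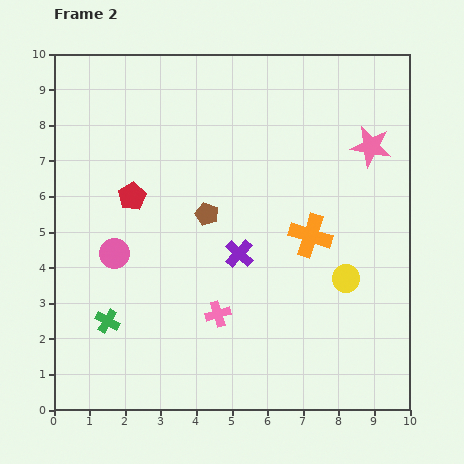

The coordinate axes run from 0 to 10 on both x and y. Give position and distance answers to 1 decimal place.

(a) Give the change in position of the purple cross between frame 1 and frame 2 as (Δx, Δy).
(-2.8, 1.1)

The purple cross was at (8.0, 3.3) in frame 1 and (5.2, 4.4) in frame 2.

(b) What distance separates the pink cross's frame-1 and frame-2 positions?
3.7

The pink cross moved from (0.9, 3.3) to (4.6, 2.7), a distance of √(3.7² + 0.6²) ≈ 3.7.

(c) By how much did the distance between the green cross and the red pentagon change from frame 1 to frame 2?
+0.7

Distance in frame 1: 2.9. Distance in frame 2: 3.6.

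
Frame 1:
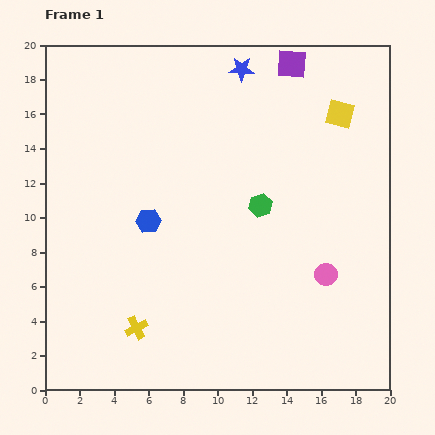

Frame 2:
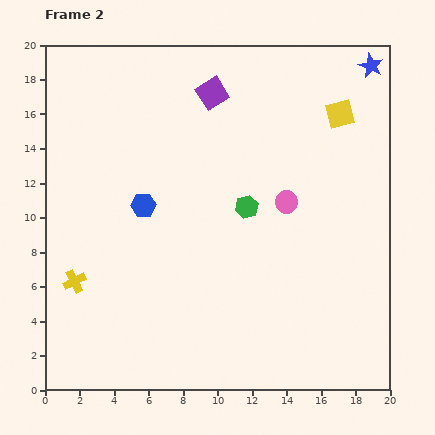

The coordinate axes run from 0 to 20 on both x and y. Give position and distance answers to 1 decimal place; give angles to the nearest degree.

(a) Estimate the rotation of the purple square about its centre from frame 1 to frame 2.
36° counter-clockwise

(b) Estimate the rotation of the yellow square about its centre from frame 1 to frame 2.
30° counter-clockwise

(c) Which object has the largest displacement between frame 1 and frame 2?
the blue star

(moved 7.5; next 4.9)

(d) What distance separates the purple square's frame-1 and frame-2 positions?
4.9

The purple square moved from (14.3, 18.9) to (9.7, 17.2), a distance of √(4.6² + 1.7²) ≈ 4.9.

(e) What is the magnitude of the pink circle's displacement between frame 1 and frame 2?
4.8

The pink circle moved from (16.3, 6.7) to (14.0, 10.9), a distance of √(2.3² + 4.2²) ≈ 4.8.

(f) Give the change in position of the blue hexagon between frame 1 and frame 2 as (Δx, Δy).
(-0.3, 0.9)

The blue hexagon was at (6.0, 9.8) in frame 1 and (5.7, 10.7) in frame 2.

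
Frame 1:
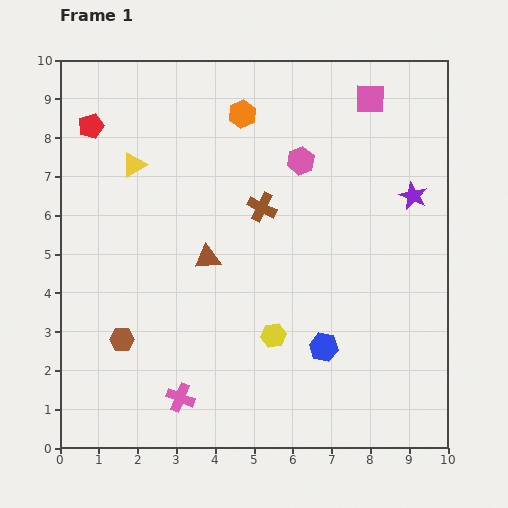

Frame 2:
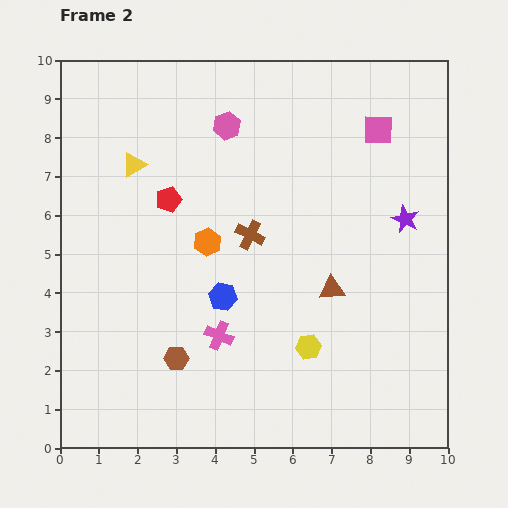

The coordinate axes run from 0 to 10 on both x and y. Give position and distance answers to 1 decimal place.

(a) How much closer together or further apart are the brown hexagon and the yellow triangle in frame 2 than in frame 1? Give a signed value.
+0.6

Distance in frame 1: 4.5. Distance in frame 2: 5.1.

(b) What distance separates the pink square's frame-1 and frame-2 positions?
0.8

The pink square moved from (8.0, 9.0) to (8.2, 8.2), a distance of √(0.2² + 0.8²) ≈ 0.8.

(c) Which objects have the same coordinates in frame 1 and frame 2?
the yellow triangle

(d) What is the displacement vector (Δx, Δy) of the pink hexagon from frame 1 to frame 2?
(-1.9, 0.9)

The pink hexagon was at (6.2, 7.4) in frame 1 and (4.3, 8.3) in frame 2.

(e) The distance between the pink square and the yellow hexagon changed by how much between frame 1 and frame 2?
-0.7

Distance in frame 1: 6.6. Distance in frame 2: 5.9.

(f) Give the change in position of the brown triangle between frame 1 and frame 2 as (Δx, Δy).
(3.2, -0.8)

The brown triangle was at (3.8, 4.9) in frame 1 and (7.0, 4.1) in frame 2.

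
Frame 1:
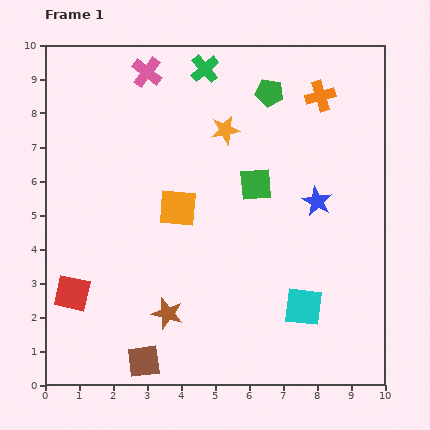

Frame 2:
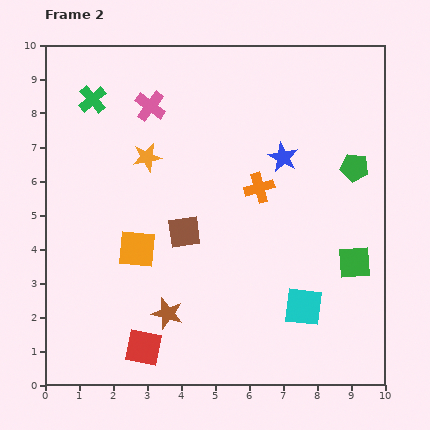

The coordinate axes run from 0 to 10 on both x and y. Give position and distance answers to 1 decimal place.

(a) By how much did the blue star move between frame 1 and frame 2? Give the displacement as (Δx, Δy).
(-1.0, 1.3)

The blue star was at (8.0, 5.4) in frame 1 and (7.0, 6.7) in frame 2.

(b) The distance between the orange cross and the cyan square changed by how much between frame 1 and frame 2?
-2.5

Distance in frame 1: 6.2. Distance in frame 2: 3.7.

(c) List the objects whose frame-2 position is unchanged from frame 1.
the cyan square, the brown star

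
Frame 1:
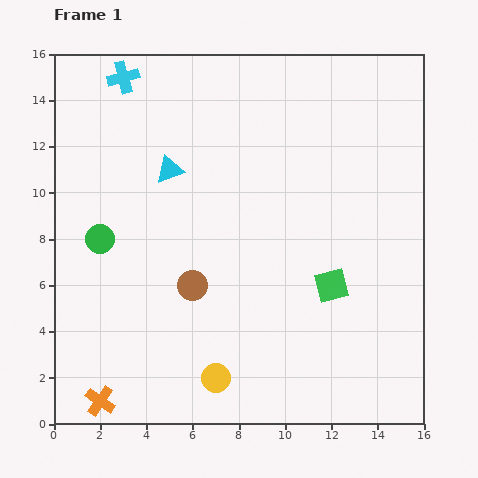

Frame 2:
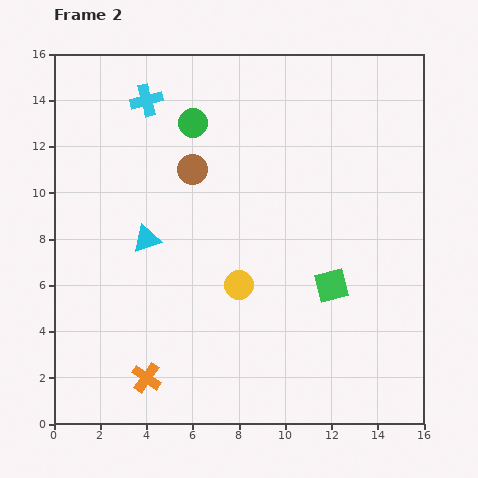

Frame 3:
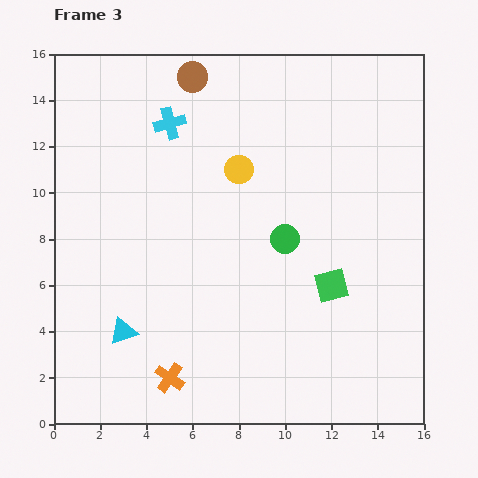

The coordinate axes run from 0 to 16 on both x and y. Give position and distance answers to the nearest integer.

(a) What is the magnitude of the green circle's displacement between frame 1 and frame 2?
6

The green circle moved from (2, 8) to (6, 13), a distance of √(4² + 5²) ≈ 6.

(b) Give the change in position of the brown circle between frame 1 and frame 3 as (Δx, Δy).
(0, 9)

The brown circle was at (6, 6) in frame 1 and (6, 15) in frame 3.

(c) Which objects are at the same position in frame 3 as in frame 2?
the green square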